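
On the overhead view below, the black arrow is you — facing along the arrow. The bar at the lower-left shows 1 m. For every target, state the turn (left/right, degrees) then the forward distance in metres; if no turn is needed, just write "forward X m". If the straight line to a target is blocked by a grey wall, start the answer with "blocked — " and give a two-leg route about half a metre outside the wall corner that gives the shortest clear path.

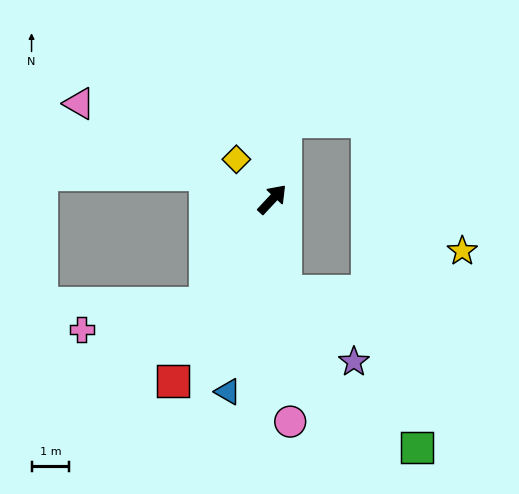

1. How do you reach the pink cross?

blocked — turn right 170°, forward 3.3 m, then turn right 45°, forward 3.3 m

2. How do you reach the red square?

turn right 165°, forward 5.5 m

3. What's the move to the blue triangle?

turn right 150°, forward 5.3 m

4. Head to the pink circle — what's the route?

turn right 132°, forward 5.9 m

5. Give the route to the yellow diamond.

turn left 85°, forward 1.4 m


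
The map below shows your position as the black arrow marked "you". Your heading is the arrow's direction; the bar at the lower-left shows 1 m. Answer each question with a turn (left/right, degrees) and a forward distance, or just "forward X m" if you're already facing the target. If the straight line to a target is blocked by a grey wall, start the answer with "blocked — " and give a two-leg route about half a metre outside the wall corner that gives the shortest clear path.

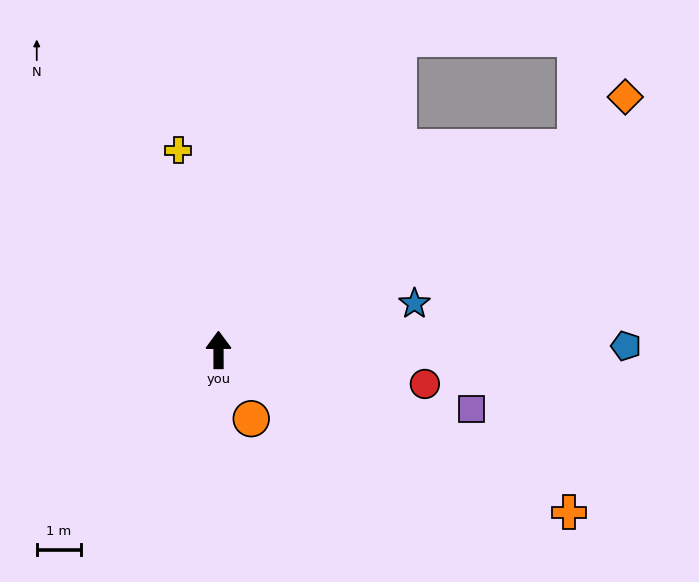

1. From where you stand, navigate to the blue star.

turn right 77°, forward 4.6 m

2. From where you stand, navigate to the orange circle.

turn right 155°, forward 1.7 m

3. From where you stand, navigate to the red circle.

turn right 100°, forward 4.8 m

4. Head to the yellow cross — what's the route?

turn left 11°, forward 4.6 m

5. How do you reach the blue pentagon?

turn right 90°, forward 9.3 m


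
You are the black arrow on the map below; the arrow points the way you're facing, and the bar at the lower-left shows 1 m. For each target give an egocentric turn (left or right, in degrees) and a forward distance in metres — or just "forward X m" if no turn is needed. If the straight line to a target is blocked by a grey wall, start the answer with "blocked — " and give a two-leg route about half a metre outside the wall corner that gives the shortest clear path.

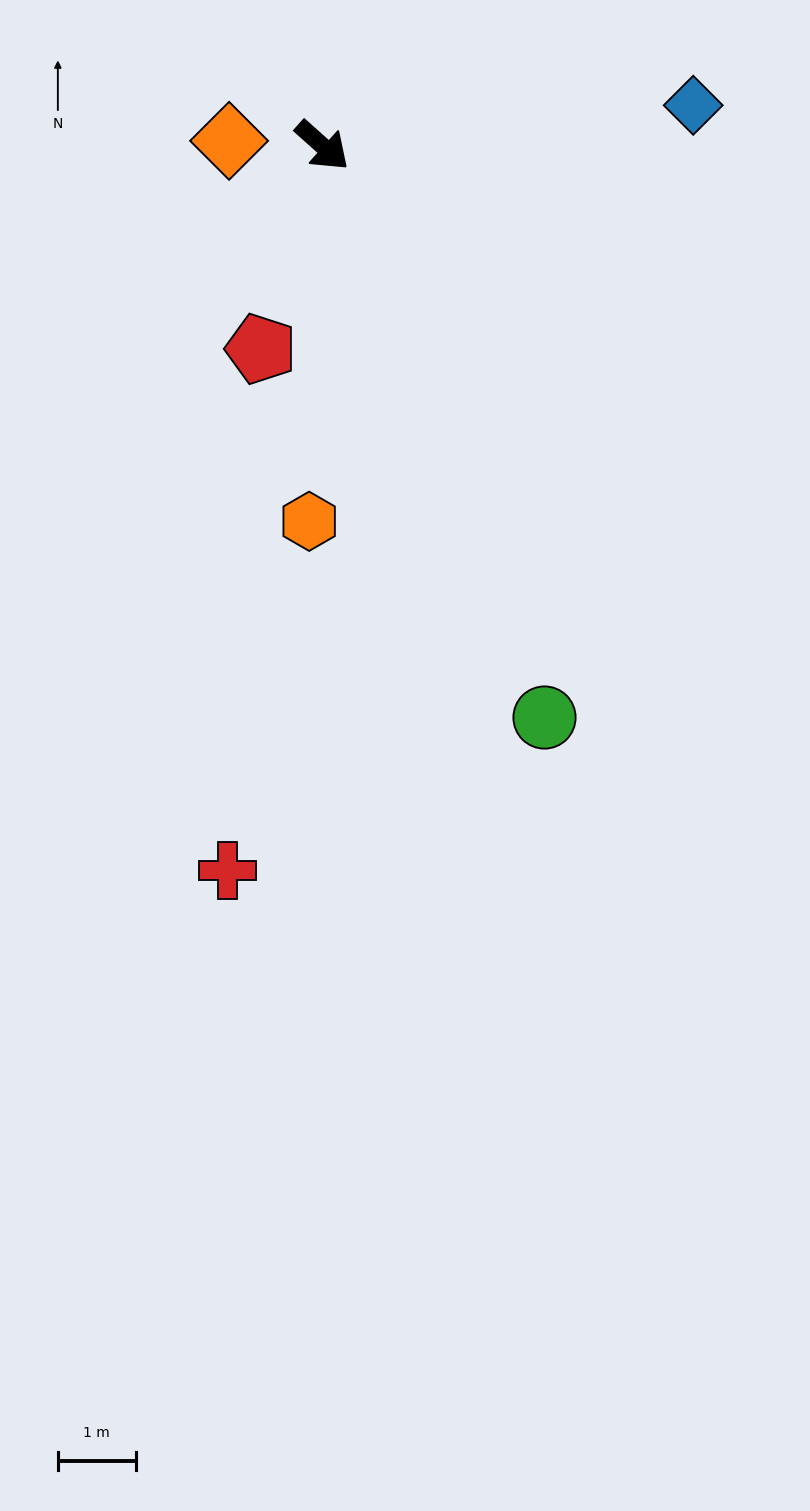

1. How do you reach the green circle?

turn right 27°, forward 7.9 m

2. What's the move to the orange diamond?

turn right 141°, forward 1.2 m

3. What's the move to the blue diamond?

turn left 48°, forward 4.8 m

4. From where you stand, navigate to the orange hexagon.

turn right 50°, forward 4.8 m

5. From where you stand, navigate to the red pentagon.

turn right 65°, forward 2.7 m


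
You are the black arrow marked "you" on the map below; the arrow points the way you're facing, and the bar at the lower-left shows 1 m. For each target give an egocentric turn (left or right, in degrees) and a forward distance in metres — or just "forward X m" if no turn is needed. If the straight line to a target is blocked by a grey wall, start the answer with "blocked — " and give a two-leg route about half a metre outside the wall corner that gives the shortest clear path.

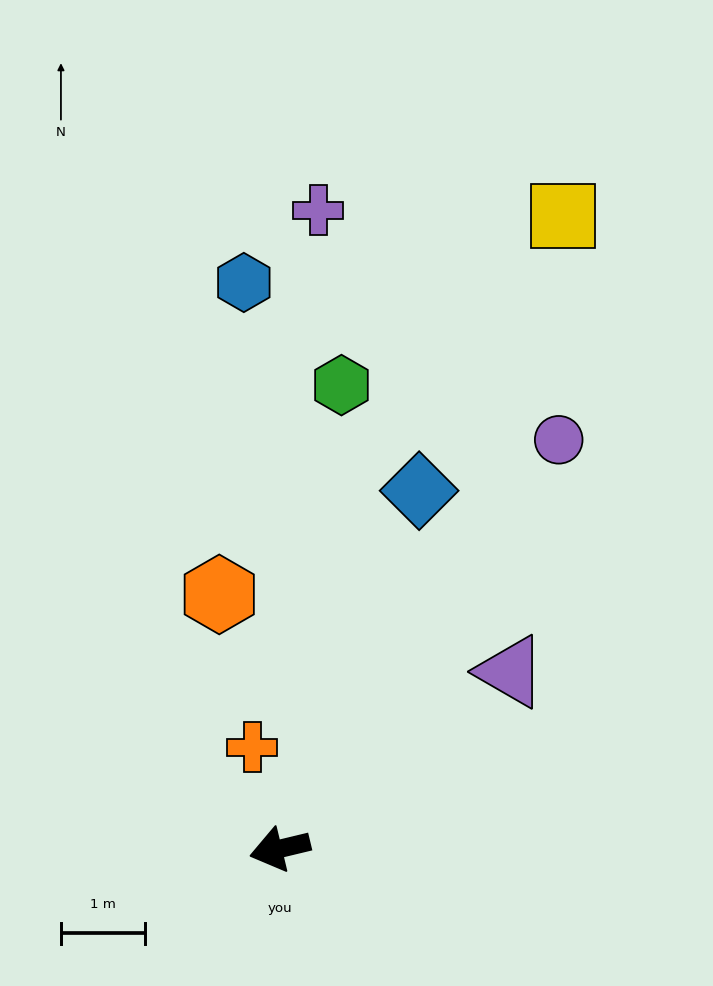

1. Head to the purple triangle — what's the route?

turn right 156°, forward 3.5 m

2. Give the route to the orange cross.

turn right 88°, forward 1.3 m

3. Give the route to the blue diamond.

turn right 125°, forward 4.6 m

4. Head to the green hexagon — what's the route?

turn right 111°, forward 5.6 m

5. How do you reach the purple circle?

turn right 138°, forward 5.9 m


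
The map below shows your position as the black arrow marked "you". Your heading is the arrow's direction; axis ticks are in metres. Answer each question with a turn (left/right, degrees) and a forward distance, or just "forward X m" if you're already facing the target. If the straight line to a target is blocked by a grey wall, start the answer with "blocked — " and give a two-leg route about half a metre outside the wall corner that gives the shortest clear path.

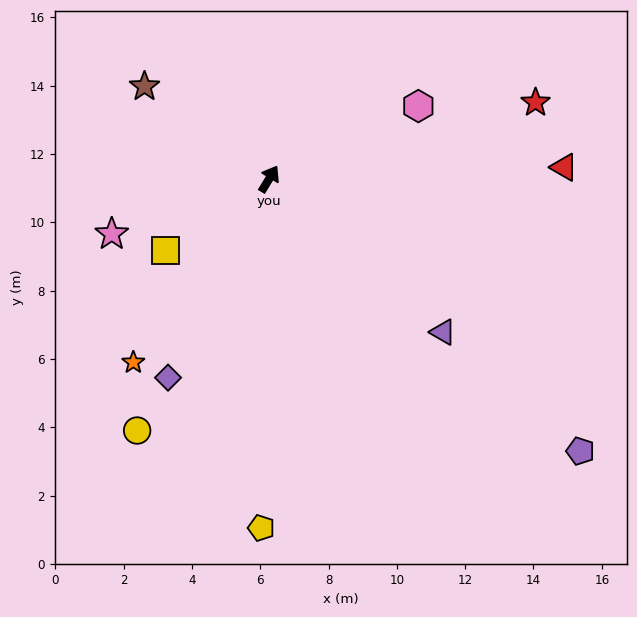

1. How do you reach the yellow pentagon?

turn right 150°, forward 10.2 m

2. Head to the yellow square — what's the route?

turn left 156°, forward 3.7 m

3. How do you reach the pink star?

turn left 140°, forward 4.9 m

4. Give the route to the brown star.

turn left 85°, forward 4.5 m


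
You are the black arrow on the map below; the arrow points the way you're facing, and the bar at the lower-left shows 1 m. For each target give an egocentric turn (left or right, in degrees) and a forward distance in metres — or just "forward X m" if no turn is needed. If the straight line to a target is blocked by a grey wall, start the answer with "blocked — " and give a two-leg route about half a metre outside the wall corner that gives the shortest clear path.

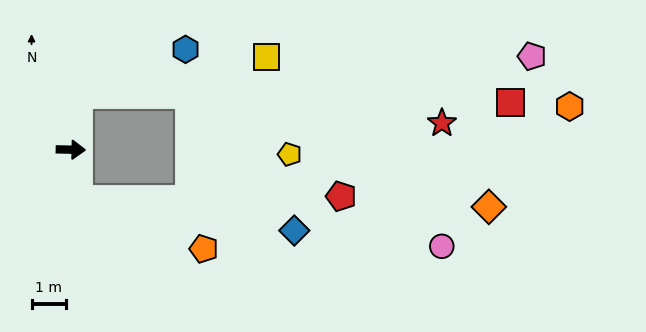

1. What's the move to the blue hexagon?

blocked — turn left 83°, forward 1.6 m, then turn right 59°, forward 3.4 m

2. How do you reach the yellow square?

blocked — turn left 83°, forward 1.6 m, then turn right 70°, forward 5.6 m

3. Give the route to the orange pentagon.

blocked — turn right 79°, forward 1.5 m, then turn left 59°, forward 4.0 m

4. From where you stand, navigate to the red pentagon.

blocked — turn right 79°, forward 1.5 m, then turn left 81°, forward 7.7 m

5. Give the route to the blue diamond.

blocked — turn right 79°, forward 1.5 m, then turn left 72°, forward 6.4 m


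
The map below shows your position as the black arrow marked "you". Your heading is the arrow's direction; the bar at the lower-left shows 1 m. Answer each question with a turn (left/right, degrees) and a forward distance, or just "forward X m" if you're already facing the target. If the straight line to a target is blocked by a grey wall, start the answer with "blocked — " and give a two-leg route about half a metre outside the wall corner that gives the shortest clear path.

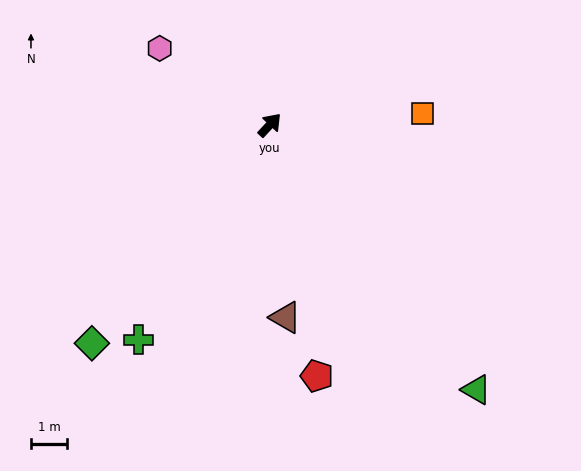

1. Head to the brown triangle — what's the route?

turn right 132°, forward 5.4 m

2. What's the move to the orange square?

turn right 43°, forward 4.3 m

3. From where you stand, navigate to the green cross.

turn right 169°, forward 7.0 m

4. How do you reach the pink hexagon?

turn left 98°, forward 3.7 m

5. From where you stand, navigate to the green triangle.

turn right 99°, forward 9.3 m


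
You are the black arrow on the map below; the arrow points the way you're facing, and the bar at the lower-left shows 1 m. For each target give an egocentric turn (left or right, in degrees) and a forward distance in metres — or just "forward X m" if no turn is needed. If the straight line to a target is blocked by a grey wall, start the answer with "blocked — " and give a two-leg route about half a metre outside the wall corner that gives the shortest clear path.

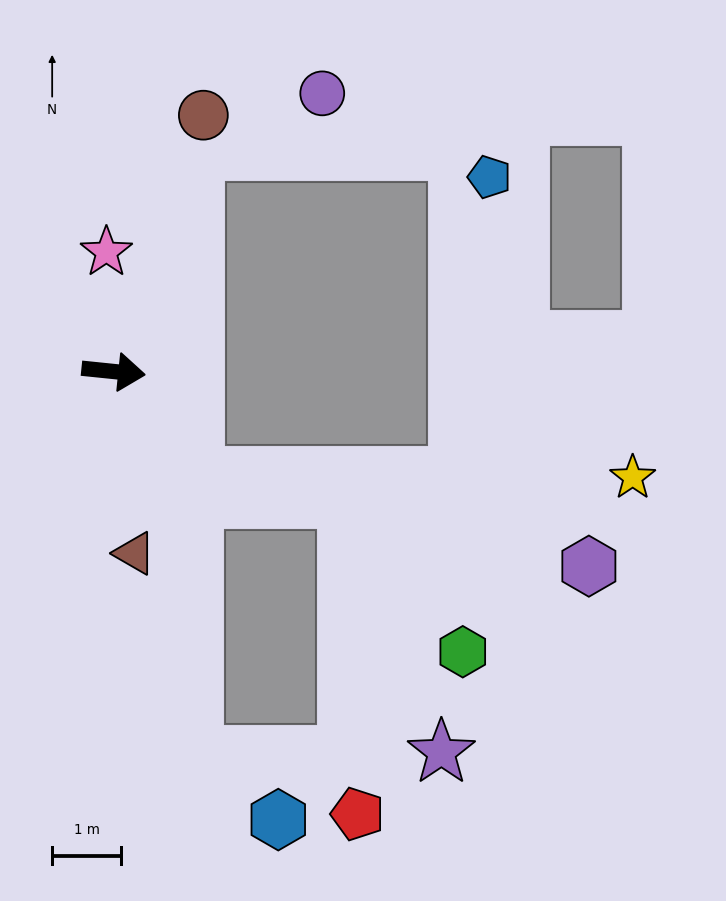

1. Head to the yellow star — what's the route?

blocked — turn right 46°, forward 1.9 m, then turn left 52°, forward 6.4 m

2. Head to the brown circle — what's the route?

turn left 77°, forward 3.9 m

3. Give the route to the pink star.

turn left 99°, forward 1.7 m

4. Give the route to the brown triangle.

turn right 78°, forward 2.7 m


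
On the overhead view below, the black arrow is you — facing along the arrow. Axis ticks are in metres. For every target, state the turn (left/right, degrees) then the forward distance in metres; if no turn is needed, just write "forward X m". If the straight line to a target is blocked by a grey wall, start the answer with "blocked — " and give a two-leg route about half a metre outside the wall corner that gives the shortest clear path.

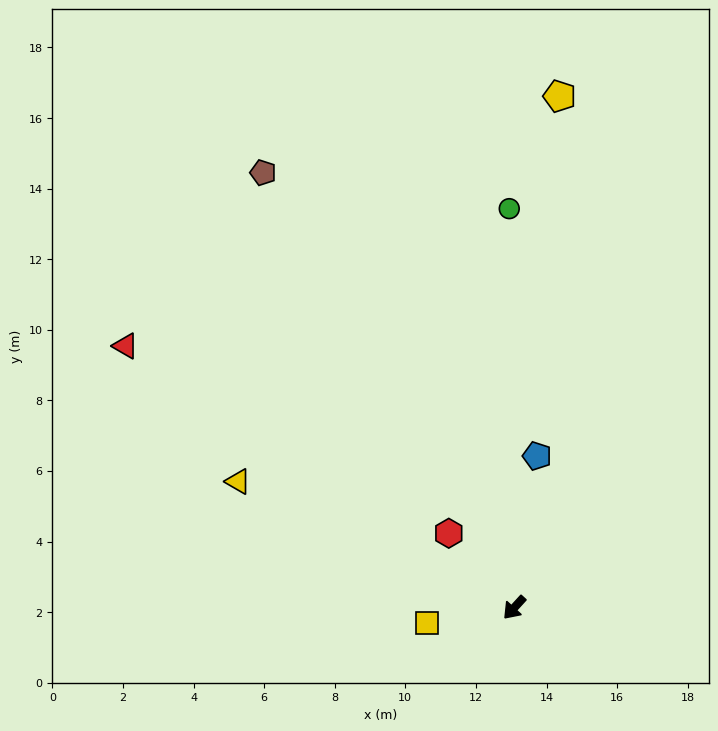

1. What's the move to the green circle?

turn right 137°, forward 11.3 m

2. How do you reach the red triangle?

turn right 82°, forward 13.3 m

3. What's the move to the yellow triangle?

turn right 72°, forward 8.6 m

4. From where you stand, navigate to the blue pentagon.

turn right 146°, forward 4.3 m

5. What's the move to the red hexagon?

turn right 96°, forward 2.8 m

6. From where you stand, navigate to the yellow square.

turn right 38°, forward 2.5 m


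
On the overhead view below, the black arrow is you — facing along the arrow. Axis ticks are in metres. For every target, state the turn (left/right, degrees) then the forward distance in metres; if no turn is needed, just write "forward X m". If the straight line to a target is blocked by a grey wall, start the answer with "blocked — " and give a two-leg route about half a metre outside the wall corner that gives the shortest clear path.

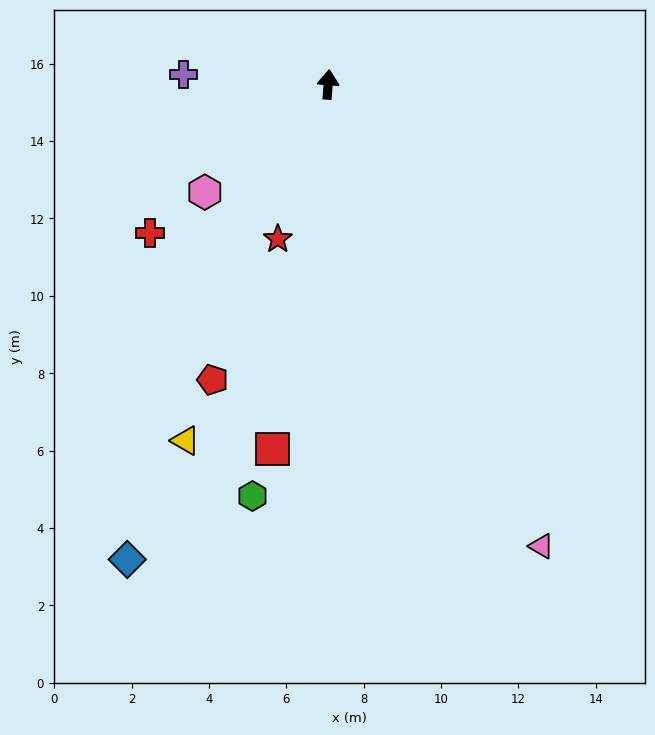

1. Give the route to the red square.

turn left 176°, forward 9.5 m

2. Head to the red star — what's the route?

turn left 166°, forward 4.2 m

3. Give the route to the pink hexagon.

turn left 135°, forward 4.2 m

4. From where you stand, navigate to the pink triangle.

turn right 151°, forward 13.1 m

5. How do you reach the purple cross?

turn left 90°, forward 3.7 m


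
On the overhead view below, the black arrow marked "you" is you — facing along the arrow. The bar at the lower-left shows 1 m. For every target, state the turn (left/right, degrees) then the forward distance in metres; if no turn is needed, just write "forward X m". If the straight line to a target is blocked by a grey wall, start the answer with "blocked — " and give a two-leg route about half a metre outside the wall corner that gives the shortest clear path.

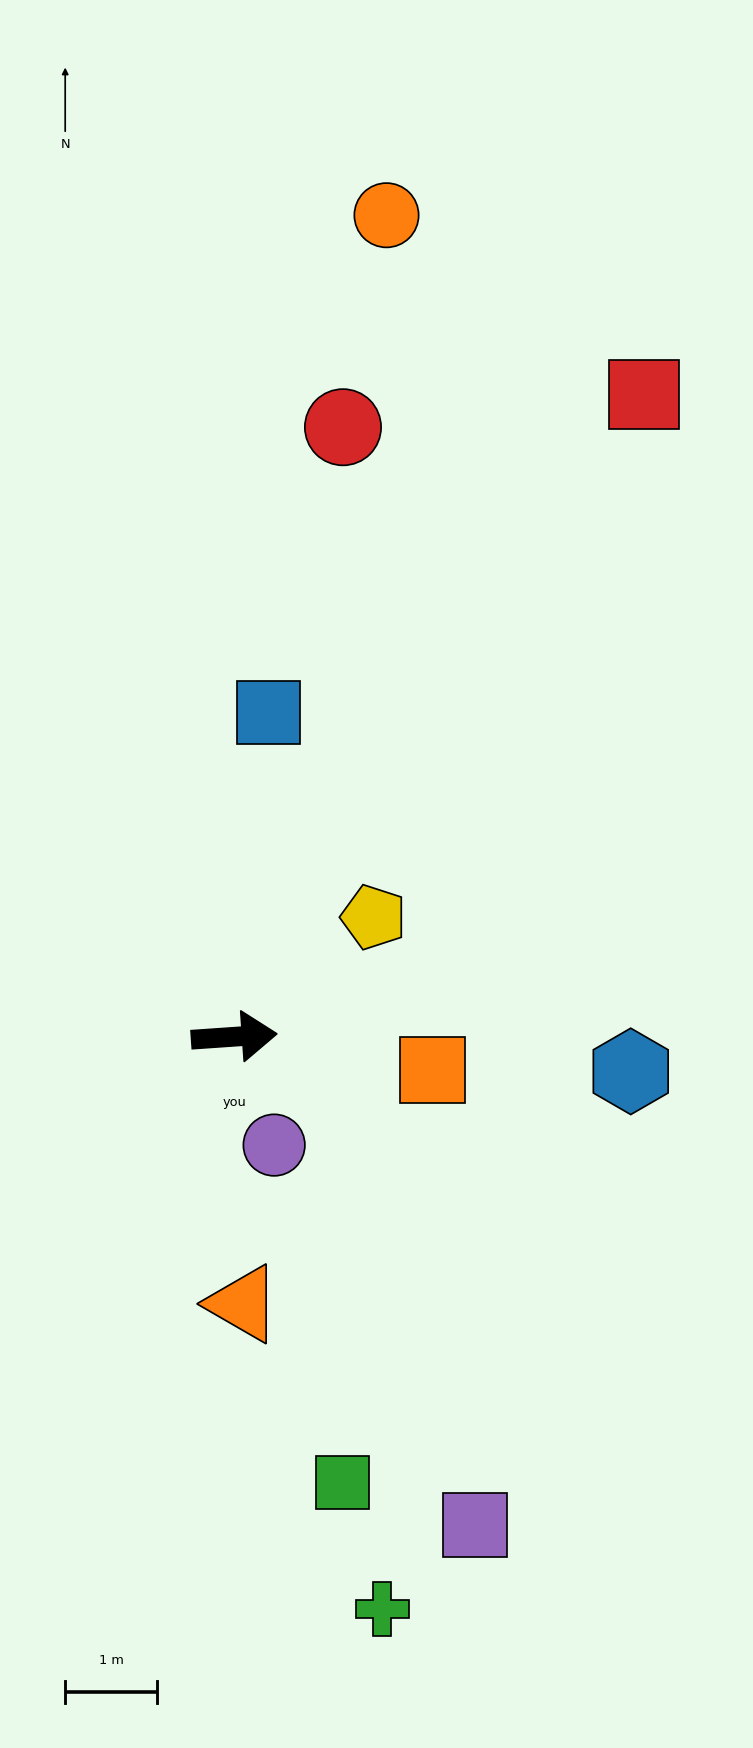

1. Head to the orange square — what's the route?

turn right 14°, forward 2.2 m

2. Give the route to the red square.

turn left 54°, forward 8.3 m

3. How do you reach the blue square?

turn left 80°, forward 3.6 m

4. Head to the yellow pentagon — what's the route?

turn left 37°, forward 2.0 m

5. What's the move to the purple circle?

turn right 74°, forward 1.3 m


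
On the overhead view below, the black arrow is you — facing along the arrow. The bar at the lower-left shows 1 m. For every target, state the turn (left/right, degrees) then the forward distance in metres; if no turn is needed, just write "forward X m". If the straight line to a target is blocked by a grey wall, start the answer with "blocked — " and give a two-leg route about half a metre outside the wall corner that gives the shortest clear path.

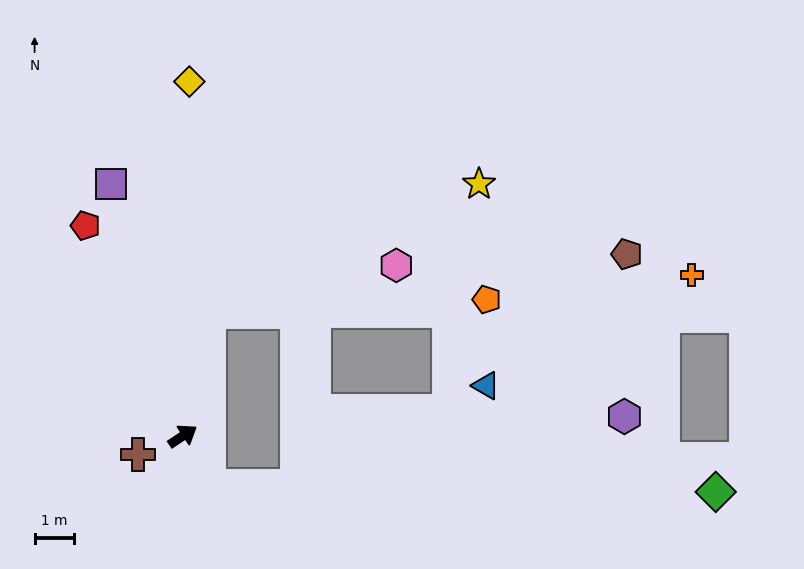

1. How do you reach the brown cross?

turn left 169°, forward 1.2 m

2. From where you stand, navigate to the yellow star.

blocked — turn left 44°, forward 3.2 m, then turn right 52°, forward 7.6 m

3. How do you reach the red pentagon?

turn left 81°, forward 5.9 m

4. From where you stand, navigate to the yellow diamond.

turn left 55°, forward 9.0 m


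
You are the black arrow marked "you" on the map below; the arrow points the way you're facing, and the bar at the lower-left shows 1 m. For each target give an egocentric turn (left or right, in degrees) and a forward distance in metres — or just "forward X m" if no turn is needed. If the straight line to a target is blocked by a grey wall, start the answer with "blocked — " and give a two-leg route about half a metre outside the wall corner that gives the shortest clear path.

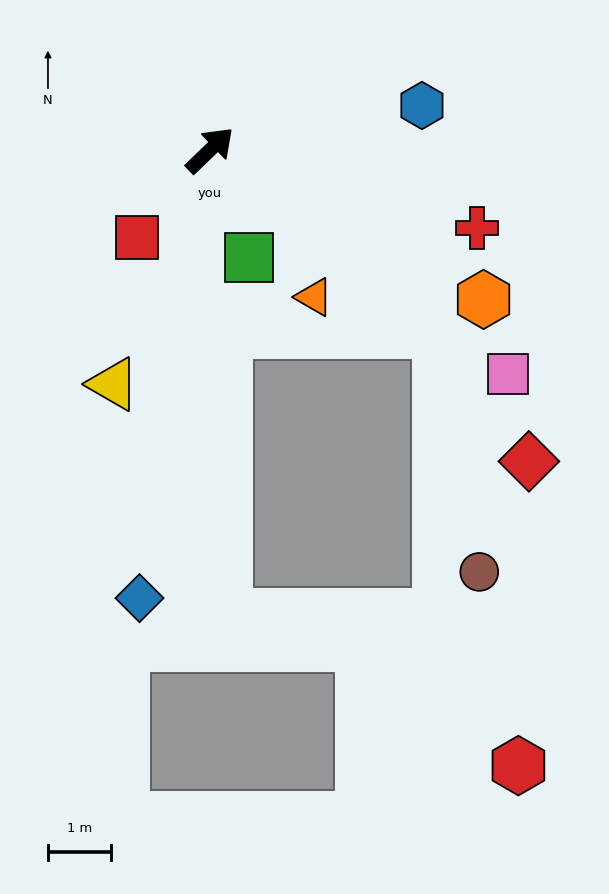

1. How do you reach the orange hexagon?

turn right 73°, forward 5.0 m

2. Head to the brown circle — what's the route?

blocked — turn right 82°, forward 4.7 m, then turn right 42°, forward 3.9 m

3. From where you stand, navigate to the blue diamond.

turn right 143°, forward 7.2 m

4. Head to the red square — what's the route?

turn right 174°, forward 1.8 m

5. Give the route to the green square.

turn right 114°, forward 1.8 m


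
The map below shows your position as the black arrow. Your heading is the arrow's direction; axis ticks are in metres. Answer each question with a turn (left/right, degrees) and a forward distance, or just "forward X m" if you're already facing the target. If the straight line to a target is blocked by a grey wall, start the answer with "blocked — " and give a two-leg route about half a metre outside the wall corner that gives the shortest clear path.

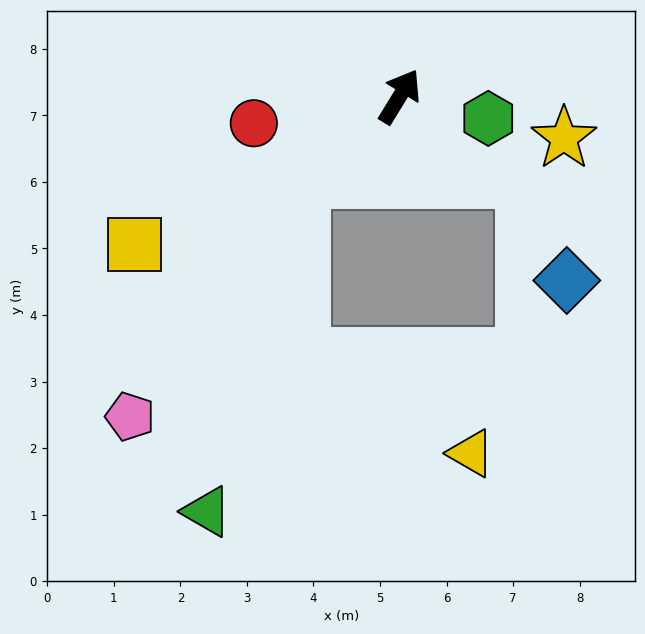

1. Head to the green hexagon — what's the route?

turn right 73°, forward 1.4 m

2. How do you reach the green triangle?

blocked — turn left 162°, forward 1.9 m, then turn left 33°, forward 5.2 m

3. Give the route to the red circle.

turn left 132°, forward 2.2 m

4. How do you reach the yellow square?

turn left 151°, forward 4.6 m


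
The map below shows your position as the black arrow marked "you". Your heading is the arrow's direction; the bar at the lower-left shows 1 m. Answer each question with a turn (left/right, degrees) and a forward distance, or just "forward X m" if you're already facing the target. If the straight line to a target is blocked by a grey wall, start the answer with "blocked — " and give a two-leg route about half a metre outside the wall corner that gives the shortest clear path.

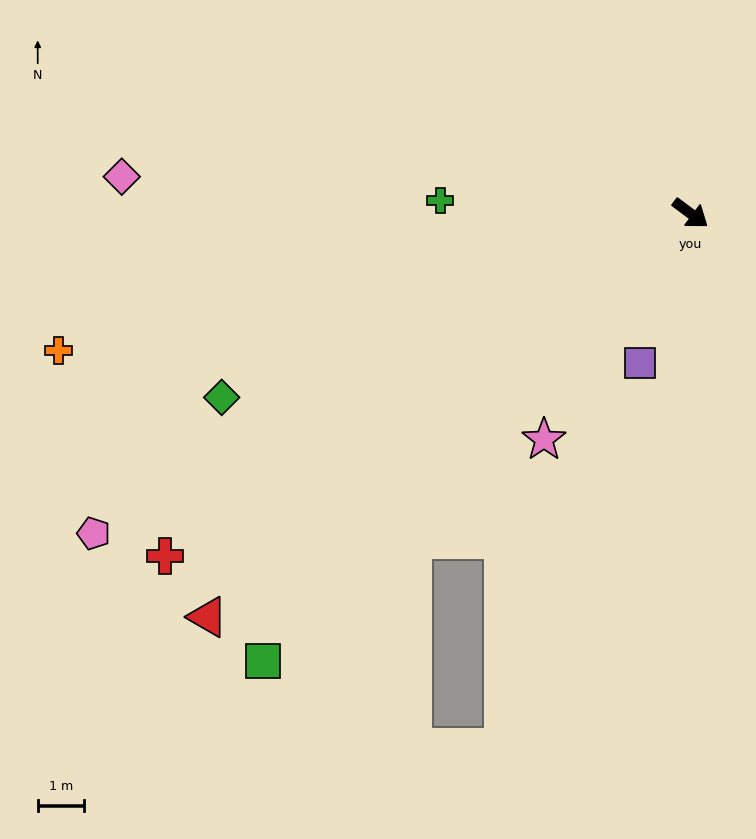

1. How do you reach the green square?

turn right 97°, forward 13.4 m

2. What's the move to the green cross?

turn right 146°, forward 5.4 m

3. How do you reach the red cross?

turn right 110°, forward 13.6 m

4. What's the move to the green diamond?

turn right 122°, forward 10.9 m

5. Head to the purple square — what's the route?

turn right 72°, forward 3.4 m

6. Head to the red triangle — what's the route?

turn right 103°, forward 13.7 m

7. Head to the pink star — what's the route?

turn right 86°, forward 5.9 m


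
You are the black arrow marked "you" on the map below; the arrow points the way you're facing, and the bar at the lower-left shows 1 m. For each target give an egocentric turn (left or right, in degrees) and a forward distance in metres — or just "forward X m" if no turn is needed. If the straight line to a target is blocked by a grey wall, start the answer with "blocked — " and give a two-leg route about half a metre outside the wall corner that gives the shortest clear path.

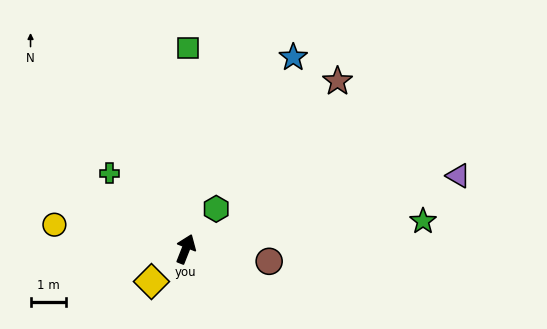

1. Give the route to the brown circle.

turn right 77°, forward 2.4 m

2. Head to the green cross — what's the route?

turn left 67°, forward 3.1 m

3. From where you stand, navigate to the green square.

turn left 21°, forward 5.7 m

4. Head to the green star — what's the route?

turn right 62°, forward 6.8 m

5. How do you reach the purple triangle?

turn right 53°, forward 8.0 m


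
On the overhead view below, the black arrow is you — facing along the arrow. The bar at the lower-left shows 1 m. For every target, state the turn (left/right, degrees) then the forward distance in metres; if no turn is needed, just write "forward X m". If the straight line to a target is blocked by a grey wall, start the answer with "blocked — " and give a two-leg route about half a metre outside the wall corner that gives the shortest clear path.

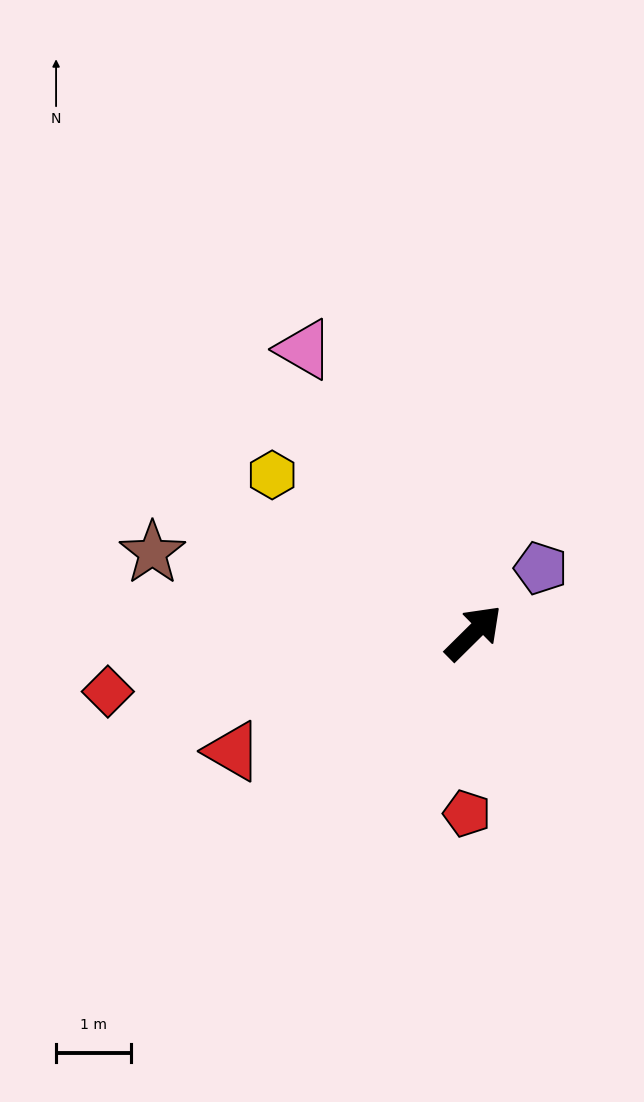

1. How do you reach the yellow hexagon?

turn left 97°, forward 3.4 m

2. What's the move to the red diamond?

turn left 144°, forward 4.9 m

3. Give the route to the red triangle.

turn left 161°, forward 3.6 m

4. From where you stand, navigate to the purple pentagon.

forward 1.2 m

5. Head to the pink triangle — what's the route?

turn left 76°, forward 4.4 m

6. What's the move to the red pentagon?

turn right 137°, forward 2.4 m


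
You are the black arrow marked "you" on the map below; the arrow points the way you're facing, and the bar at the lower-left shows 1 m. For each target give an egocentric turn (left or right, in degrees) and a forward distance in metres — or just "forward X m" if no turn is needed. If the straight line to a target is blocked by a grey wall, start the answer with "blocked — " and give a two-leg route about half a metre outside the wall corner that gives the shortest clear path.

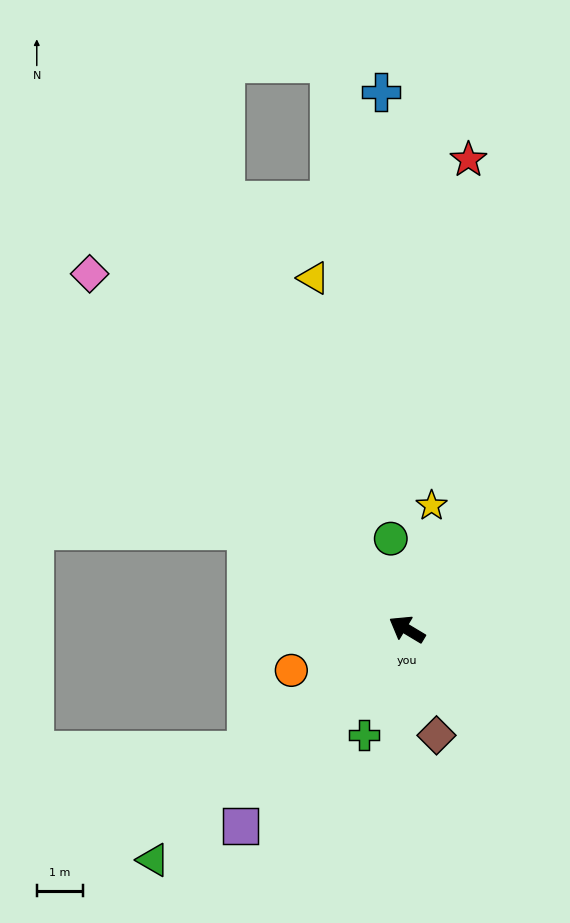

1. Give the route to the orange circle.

turn left 51°, forward 2.6 m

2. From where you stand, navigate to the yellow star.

turn right 70°, forward 2.7 m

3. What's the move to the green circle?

turn right 49°, forward 2.0 m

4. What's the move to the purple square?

turn left 81°, forward 5.6 m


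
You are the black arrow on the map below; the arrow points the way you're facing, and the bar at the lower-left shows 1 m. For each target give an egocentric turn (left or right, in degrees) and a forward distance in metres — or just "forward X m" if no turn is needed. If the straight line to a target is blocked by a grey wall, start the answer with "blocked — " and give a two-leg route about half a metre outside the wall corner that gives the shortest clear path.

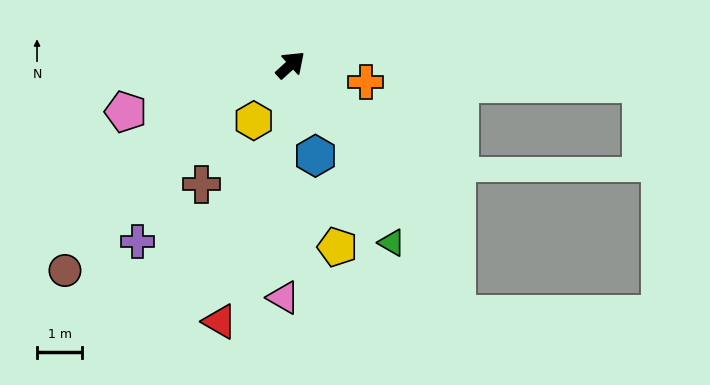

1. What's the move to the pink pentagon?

turn left 154°, forward 3.8 m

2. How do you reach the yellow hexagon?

turn right 166°, forward 1.5 m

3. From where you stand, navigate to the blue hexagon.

turn right 117°, forward 2.1 m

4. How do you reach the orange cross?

turn right 55°, forward 1.7 m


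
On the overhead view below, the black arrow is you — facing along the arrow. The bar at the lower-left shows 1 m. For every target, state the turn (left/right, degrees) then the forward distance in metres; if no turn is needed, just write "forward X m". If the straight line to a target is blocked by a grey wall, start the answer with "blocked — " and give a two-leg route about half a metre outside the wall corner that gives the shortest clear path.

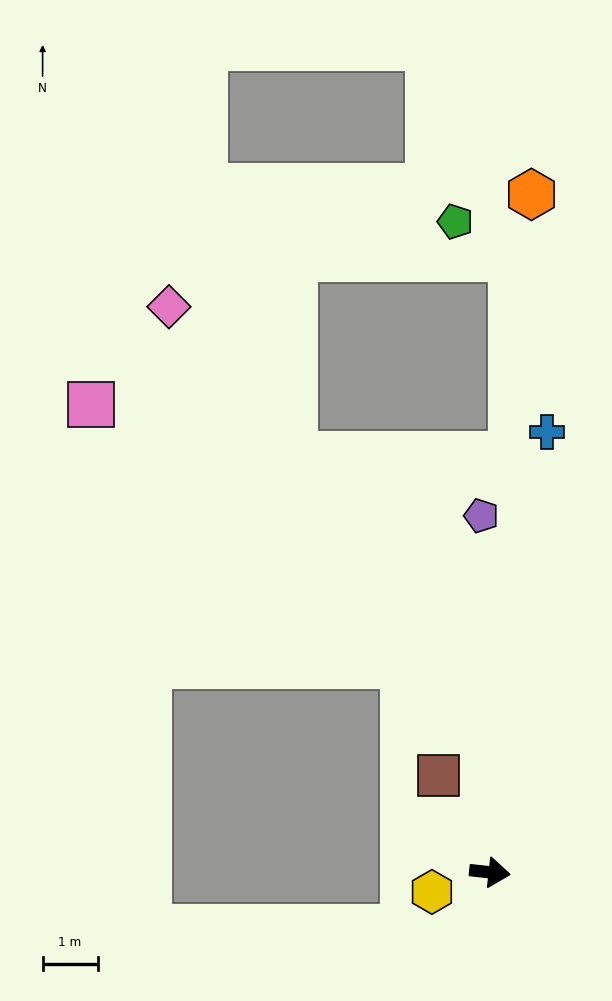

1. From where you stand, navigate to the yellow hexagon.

turn right 155°, forward 1.1 m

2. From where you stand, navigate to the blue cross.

turn left 89°, forward 8.1 m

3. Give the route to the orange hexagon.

turn left 93°, forward 12.4 m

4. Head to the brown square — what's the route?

turn left 124°, forward 2.0 m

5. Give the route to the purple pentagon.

turn left 98°, forward 6.5 m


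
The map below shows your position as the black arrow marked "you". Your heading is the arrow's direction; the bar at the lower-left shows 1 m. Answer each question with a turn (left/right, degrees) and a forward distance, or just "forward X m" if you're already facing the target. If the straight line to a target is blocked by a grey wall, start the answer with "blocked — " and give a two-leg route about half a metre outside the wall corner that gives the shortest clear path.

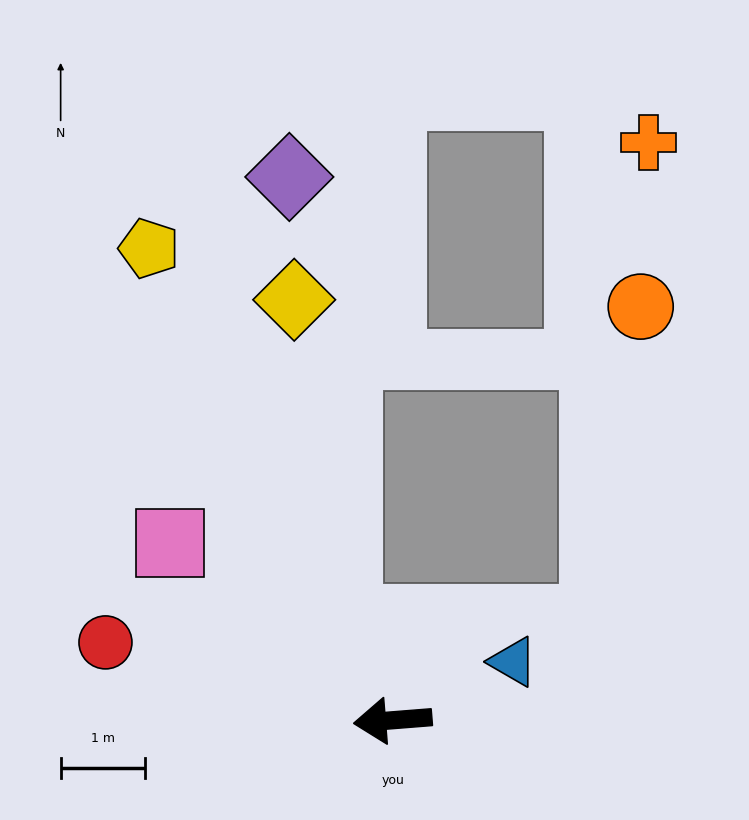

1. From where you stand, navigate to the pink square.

turn right 43°, forward 3.4 m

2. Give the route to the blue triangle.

turn right 159°, forward 1.6 m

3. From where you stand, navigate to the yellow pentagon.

turn right 67°, forward 6.3 m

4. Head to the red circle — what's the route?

turn right 20°, forward 3.5 m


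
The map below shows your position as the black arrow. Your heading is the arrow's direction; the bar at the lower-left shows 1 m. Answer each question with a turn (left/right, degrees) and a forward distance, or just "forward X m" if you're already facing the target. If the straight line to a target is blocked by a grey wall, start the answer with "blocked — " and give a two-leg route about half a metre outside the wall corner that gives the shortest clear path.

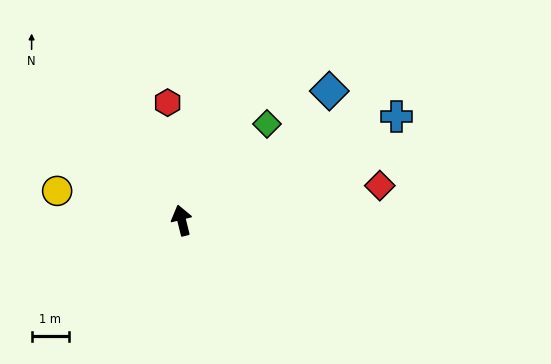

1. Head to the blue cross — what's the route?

turn right 78°, forward 6.4 m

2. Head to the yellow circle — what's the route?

turn left 63°, forward 3.4 m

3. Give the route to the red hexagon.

turn right 7°, forward 3.2 m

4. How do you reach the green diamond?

turn right 55°, forward 3.4 m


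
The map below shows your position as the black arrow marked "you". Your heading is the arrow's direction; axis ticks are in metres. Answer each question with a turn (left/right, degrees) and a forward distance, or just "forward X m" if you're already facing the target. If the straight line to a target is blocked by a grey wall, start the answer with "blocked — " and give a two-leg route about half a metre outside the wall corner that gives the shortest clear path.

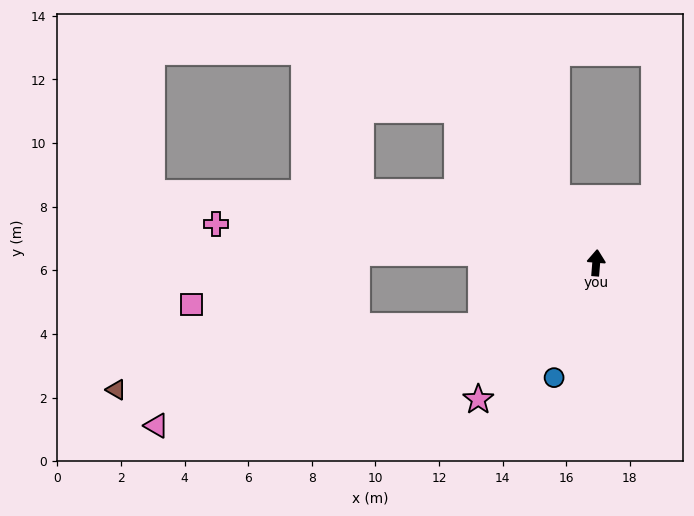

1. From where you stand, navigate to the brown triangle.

blocked — turn left 124°, forward 4.1 m, then turn right 20°, forward 11.7 m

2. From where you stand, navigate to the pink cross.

turn left 89°, forward 12.0 m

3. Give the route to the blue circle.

turn left 164°, forward 3.8 m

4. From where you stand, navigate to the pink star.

turn left 144°, forward 5.7 m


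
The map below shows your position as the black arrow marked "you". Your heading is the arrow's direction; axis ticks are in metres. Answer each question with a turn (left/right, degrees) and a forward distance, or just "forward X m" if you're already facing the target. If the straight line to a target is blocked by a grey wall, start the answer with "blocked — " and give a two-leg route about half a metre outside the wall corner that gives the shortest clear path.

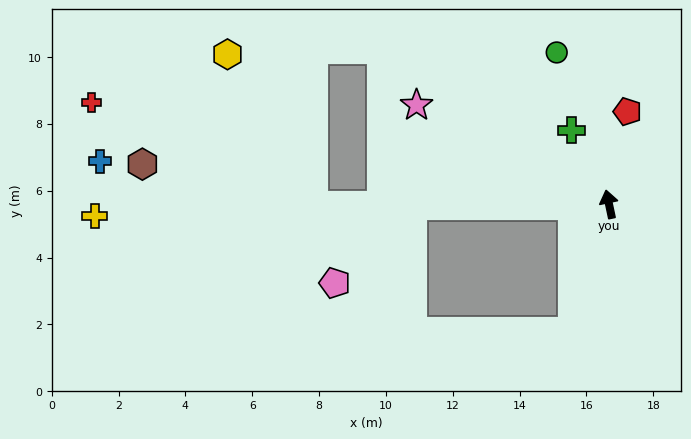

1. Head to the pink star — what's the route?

turn left 51°, forward 6.5 m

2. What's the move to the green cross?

turn left 15°, forward 2.5 m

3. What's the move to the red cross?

blocked — turn left 78°, forward 8.8 m, then turn right 25°, forward 7.3 m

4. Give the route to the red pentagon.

turn right 23°, forward 2.8 m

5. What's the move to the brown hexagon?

blocked — turn left 78°, forward 8.8 m, then turn right 13°, forward 5.3 m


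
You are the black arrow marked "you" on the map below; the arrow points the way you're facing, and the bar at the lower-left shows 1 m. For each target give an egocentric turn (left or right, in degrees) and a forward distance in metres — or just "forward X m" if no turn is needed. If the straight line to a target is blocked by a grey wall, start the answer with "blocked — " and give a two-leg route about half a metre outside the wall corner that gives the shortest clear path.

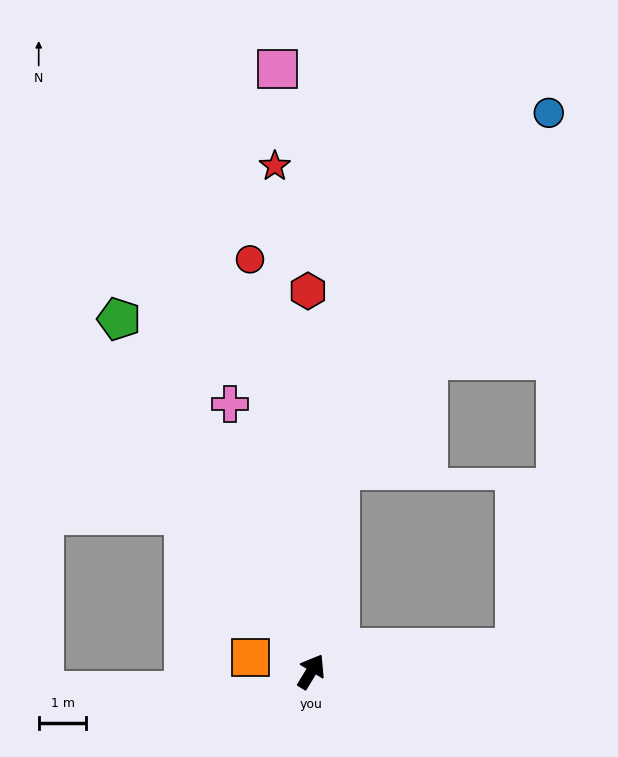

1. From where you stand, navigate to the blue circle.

blocked — turn left 23°, forward 4.3 m, then turn right 22°, forward 8.7 m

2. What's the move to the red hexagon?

turn left 32°, forward 8.0 m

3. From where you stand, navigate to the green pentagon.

turn left 60°, forward 8.4 m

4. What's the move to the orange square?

turn left 108°, forward 1.3 m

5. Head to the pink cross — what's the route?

turn left 48°, forward 5.9 m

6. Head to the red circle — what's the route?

turn left 40°, forward 8.7 m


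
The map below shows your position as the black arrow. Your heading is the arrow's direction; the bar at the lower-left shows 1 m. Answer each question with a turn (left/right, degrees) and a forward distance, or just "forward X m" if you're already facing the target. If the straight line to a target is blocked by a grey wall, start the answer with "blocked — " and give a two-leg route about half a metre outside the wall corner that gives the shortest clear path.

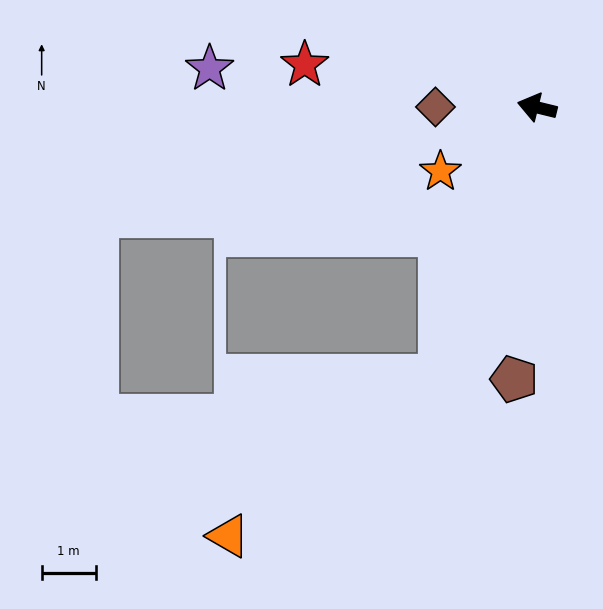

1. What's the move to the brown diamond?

turn left 13°, forward 1.9 m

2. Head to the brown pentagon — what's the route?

turn left 99°, forward 5.1 m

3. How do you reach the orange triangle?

blocked — turn left 84°, forward 5.3 m, then turn right 34°, forward 4.9 m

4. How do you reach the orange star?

turn left 47°, forward 2.1 m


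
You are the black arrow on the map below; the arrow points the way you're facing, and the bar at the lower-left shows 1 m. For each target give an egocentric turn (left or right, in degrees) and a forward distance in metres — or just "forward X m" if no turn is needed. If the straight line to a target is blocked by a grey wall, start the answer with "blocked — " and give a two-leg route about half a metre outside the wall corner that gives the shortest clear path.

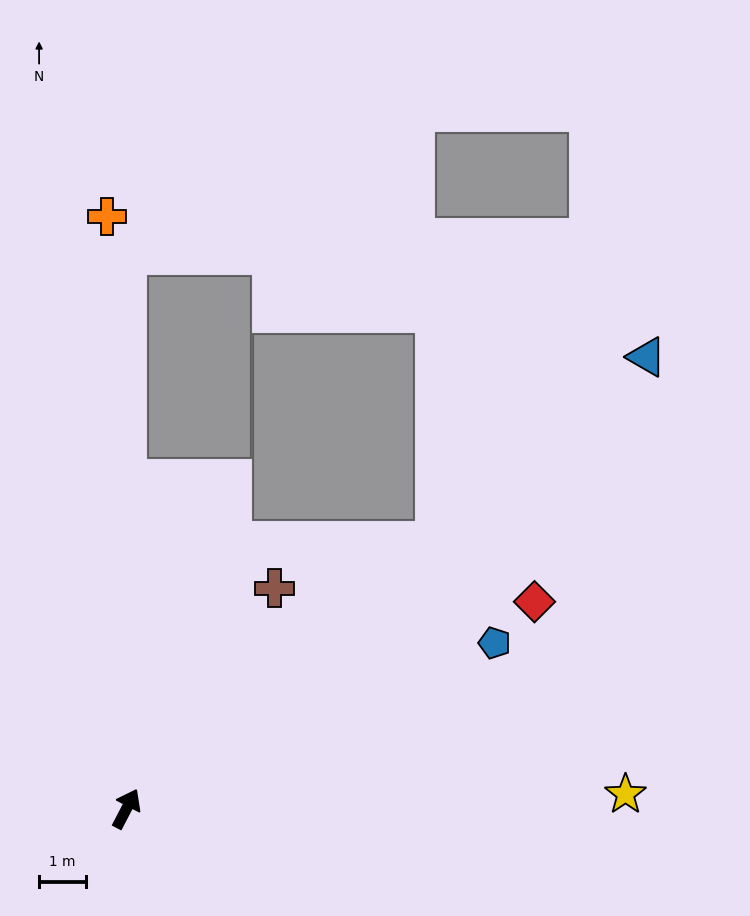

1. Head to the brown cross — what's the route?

turn right 6°, forward 5.6 m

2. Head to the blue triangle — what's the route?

turn right 22°, forward 14.6 m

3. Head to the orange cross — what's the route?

turn left 29°, forward 12.6 m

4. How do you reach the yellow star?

turn right 61°, forward 10.6 m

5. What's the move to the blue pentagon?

turn right 38°, forward 8.6 m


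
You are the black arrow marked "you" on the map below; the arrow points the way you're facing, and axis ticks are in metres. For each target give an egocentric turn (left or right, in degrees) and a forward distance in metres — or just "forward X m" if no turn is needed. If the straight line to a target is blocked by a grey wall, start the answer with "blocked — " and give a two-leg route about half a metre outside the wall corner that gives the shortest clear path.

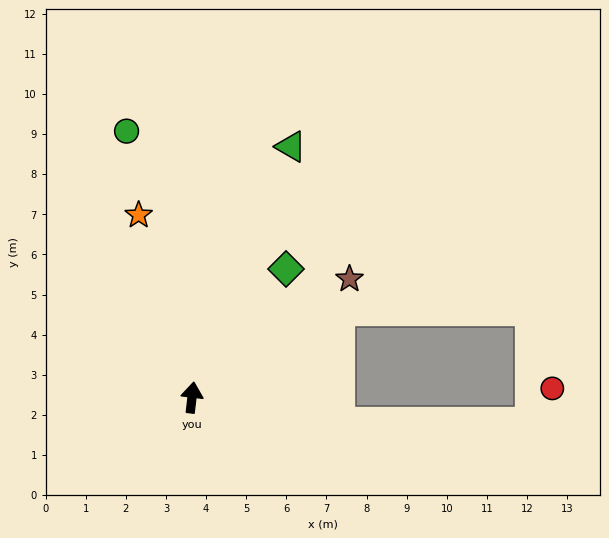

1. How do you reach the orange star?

turn left 23°, forward 4.7 m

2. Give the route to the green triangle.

turn right 15°, forward 6.7 m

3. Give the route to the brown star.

turn right 46°, forward 4.9 m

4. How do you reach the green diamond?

turn right 29°, forward 4.0 m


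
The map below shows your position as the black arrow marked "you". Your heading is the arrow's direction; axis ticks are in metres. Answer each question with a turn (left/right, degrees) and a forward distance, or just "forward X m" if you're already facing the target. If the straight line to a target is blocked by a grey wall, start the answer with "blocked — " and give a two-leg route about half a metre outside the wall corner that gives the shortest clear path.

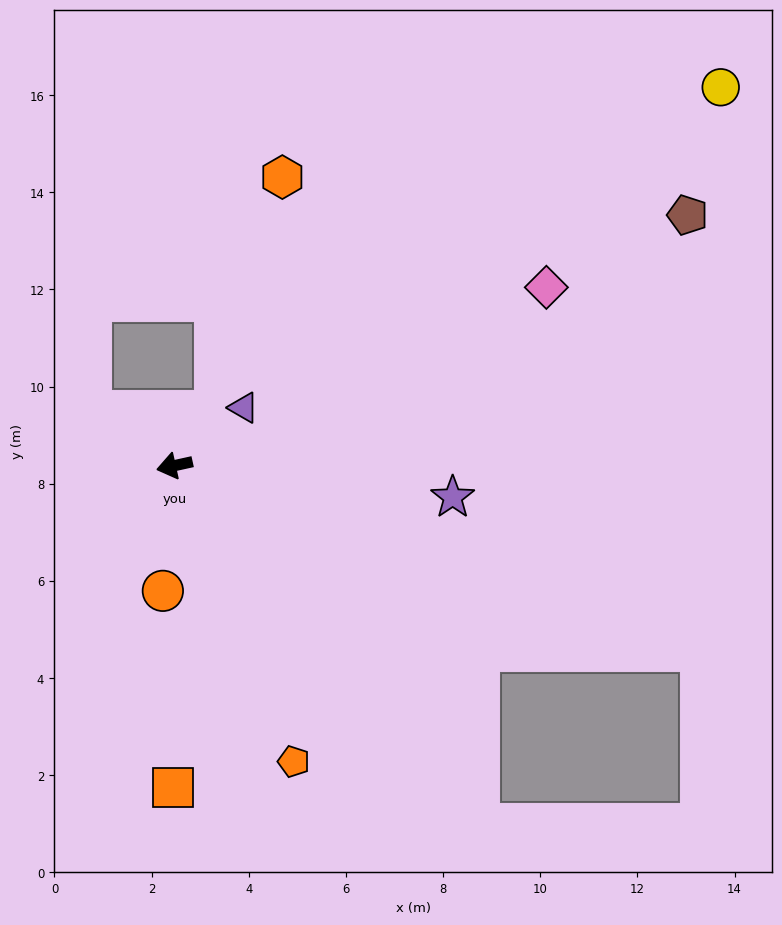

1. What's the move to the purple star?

turn left 161°, forward 5.8 m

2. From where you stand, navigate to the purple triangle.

turn right 152°, forward 1.9 m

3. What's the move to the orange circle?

turn left 72°, forward 2.6 m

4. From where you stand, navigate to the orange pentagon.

turn left 99°, forward 6.6 m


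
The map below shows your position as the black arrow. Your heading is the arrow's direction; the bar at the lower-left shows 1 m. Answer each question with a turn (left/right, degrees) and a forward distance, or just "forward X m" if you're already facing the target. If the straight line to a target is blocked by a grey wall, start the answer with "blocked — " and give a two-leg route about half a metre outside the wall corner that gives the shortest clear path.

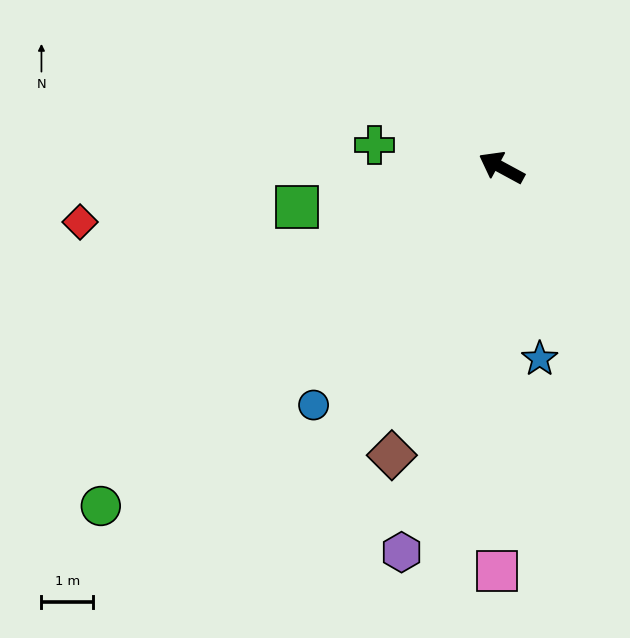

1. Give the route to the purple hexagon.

turn left 104°, forward 7.7 m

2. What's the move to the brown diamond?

turn left 98°, forward 6.0 m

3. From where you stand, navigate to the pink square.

turn left 118°, forward 7.8 m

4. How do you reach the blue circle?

turn left 80°, forward 5.9 m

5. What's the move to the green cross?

turn left 18°, forward 2.5 m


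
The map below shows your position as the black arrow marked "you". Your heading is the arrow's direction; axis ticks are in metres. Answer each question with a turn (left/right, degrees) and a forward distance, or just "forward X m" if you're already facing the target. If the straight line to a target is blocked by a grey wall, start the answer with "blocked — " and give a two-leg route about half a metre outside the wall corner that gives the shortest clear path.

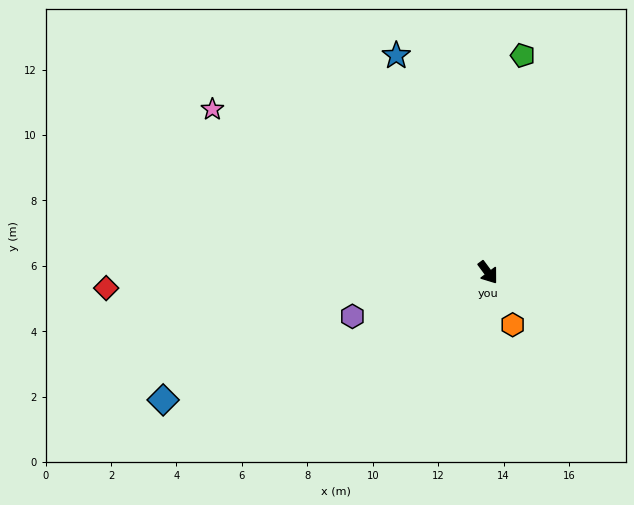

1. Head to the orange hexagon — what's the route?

turn right 11°, forward 1.8 m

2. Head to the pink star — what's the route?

turn right 157°, forward 9.8 m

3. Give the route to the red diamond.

turn right 124°, forward 11.7 m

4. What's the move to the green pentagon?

turn left 134°, forward 6.7 m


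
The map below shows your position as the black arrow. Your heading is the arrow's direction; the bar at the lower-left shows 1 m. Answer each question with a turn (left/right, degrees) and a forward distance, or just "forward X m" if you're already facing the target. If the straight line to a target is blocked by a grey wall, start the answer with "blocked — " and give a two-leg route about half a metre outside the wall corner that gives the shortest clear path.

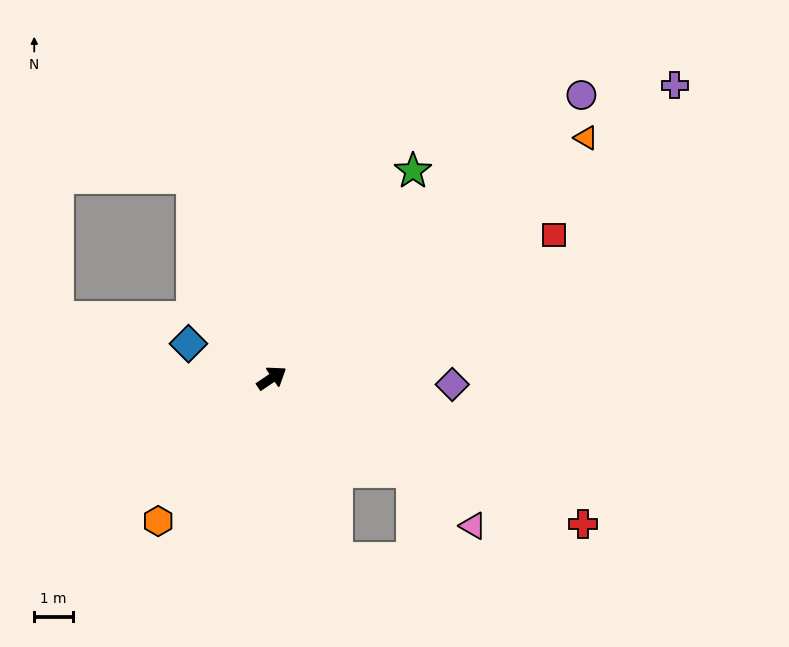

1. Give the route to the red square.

turn right 7°, forward 8.1 m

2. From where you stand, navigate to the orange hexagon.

turn right 162°, forward 4.7 m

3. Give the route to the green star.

turn left 22°, forward 6.4 m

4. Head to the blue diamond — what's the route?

turn left 124°, forward 2.3 m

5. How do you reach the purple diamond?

turn right 36°, forward 4.6 m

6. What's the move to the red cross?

turn right 59°, forward 8.8 m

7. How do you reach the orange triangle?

turn left 3°, forward 10.2 m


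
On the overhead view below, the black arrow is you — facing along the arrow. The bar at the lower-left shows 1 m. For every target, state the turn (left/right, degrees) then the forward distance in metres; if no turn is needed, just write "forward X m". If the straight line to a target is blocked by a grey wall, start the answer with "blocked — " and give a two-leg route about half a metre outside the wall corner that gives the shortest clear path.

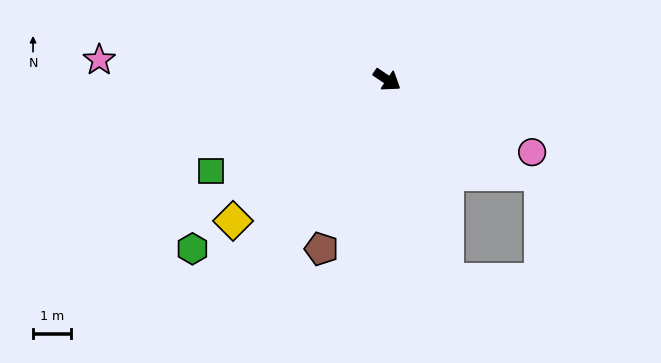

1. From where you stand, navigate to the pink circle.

turn left 8°, forward 4.2 m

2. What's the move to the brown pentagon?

turn right 77°, forward 4.7 m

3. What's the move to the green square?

turn right 119°, forward 5.2 m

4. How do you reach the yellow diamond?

turn right 103°, forward 5.5 m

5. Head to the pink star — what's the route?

turn right 150°, forward 7.6 m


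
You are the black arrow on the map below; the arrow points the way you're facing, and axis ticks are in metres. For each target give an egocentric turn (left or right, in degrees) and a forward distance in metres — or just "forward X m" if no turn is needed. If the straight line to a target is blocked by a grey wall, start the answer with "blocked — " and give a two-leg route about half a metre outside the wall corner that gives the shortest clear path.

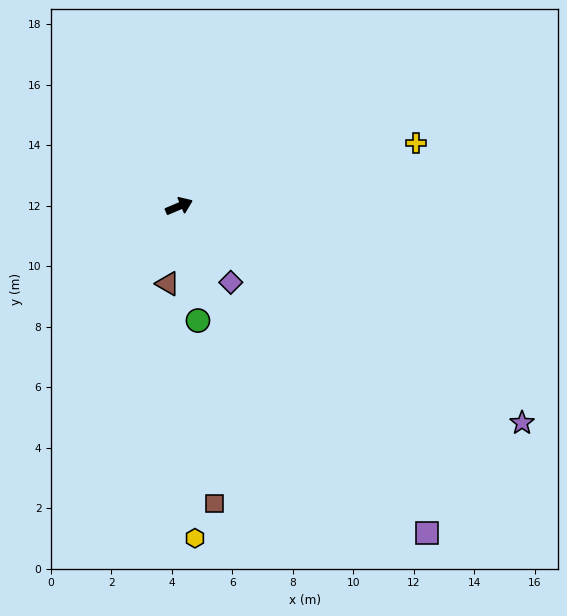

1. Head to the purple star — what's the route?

turn right 55°, forward 13.4 m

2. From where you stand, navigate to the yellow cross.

turn right 8°, forward 8.1 m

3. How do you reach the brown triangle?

turn right 121°, forward 2.6 m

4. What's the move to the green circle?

turn right 104°, forward 3.8 m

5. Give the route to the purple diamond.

turn right 79°, forward 3.0 m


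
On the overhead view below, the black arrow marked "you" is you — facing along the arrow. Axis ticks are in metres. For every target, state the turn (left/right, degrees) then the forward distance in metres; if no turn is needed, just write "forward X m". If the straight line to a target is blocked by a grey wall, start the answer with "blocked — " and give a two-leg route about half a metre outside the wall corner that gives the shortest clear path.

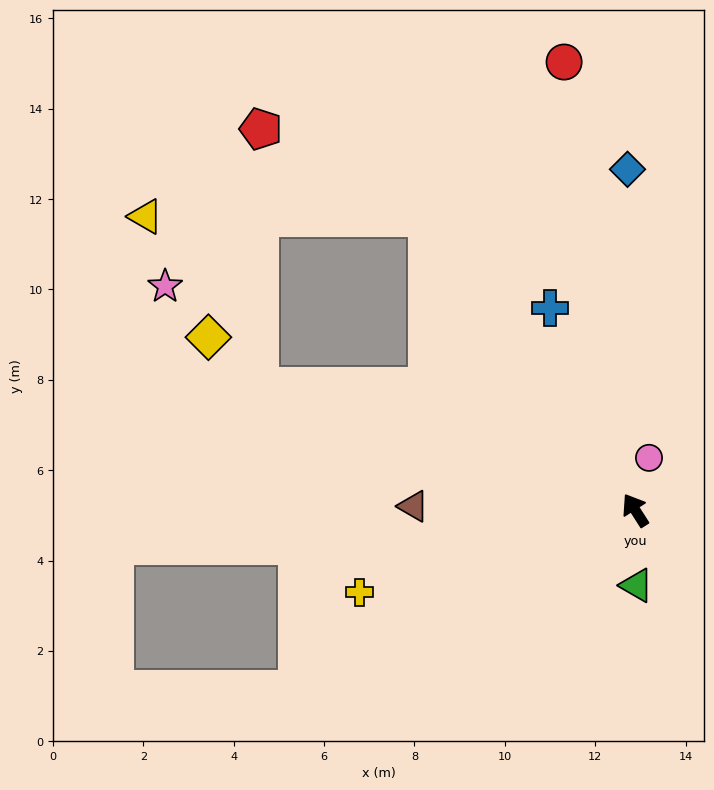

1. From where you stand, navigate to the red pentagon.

blocked — turn left 3°, forward 7.9 m, then turn left 26°, forward 4.2 m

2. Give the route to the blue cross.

turn right 10°, forward 4.9 m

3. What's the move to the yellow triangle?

blocked — turn left 3°, forward 7.9 m, then turn left 54°, forward 6.2 m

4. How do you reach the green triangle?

turn left 148°, forward 1.7 m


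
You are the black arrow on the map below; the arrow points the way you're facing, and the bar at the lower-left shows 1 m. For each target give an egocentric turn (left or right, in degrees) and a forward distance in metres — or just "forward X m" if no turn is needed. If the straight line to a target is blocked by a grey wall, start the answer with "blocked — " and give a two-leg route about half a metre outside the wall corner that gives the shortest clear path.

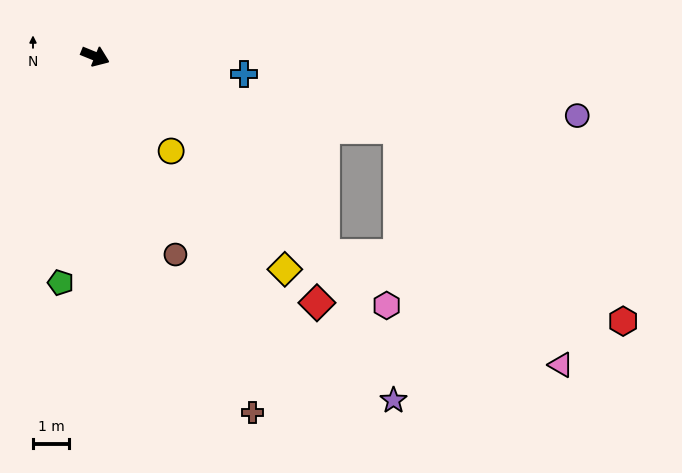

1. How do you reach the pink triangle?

blocked — turn right 19°, forward 8.3 m, then turn left 16°, forward 7.1 m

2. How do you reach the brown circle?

turn right 46°, forward 5.9 m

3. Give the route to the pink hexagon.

turn right 18°, forward 10.5 m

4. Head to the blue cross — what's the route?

turn left 15°, forward 4.1 m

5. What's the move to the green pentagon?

turn right 77°, forward 6.3 m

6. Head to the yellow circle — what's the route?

turn right 29°, forward 3.3 m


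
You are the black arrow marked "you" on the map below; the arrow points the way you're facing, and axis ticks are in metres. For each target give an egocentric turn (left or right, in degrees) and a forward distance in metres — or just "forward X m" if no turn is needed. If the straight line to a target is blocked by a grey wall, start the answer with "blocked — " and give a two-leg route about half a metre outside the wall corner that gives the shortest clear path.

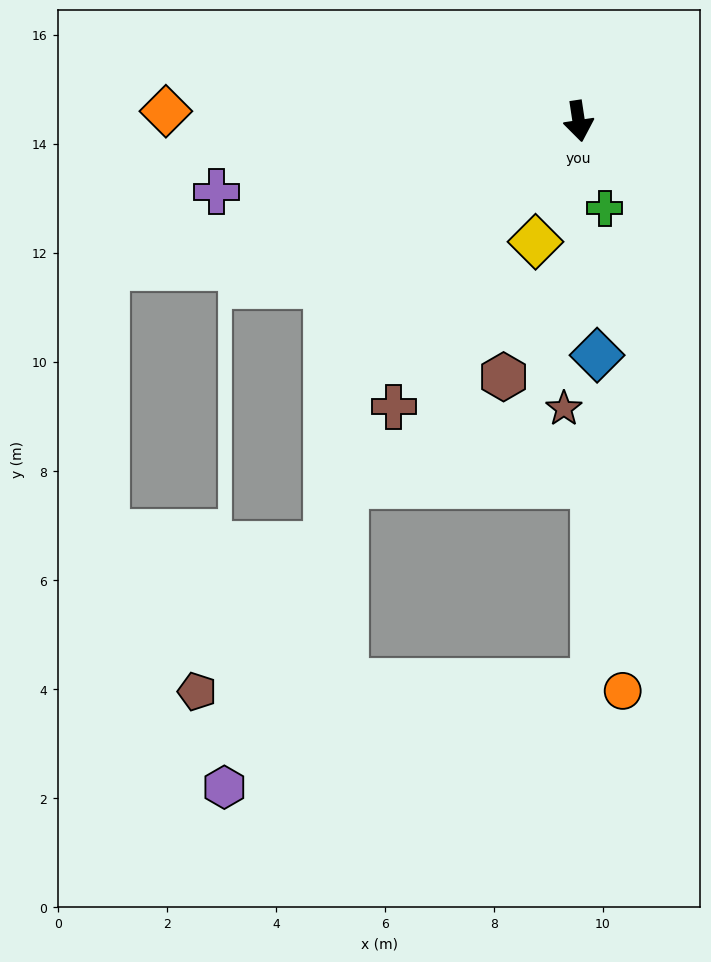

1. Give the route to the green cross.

turn left 8°, forward 1.7 m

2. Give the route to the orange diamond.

turn right 100°, forward 7.6 m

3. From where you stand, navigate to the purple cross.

turn right 88°, forward 6.8 m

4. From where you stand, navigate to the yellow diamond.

turn right 28°, forward 2.4 m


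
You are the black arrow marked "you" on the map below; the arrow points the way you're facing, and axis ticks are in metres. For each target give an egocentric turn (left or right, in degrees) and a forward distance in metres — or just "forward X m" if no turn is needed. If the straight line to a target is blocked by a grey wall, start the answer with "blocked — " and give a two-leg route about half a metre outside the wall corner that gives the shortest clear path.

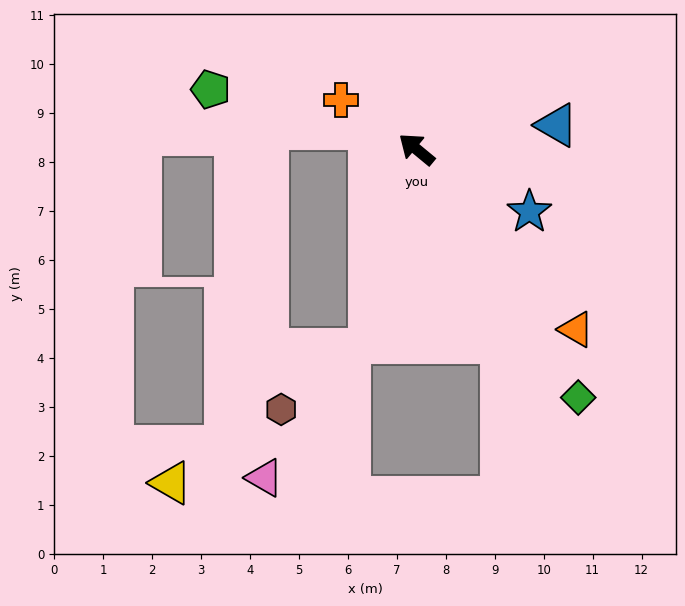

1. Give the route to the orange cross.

turn left 6°, forward 1.8 m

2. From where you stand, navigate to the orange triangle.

turn left 171°, forward 4.9 m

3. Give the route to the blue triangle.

turn right 131°, forward 2.9 m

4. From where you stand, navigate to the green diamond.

turn left 163°, forward 6.1 m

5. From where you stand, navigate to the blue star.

turn right 169°, forward 2.6 m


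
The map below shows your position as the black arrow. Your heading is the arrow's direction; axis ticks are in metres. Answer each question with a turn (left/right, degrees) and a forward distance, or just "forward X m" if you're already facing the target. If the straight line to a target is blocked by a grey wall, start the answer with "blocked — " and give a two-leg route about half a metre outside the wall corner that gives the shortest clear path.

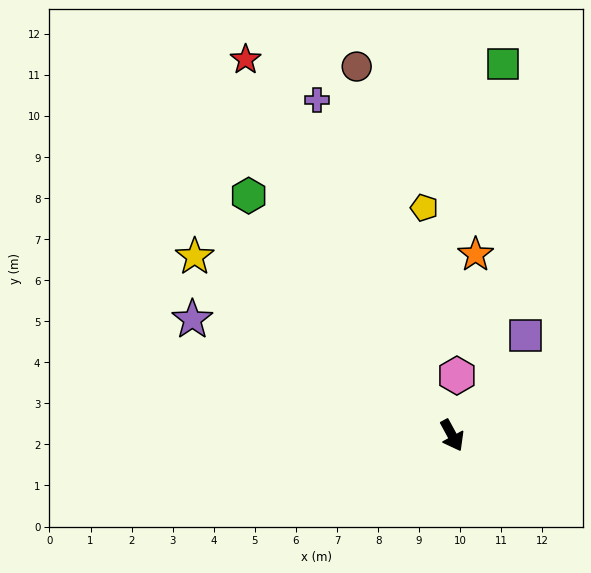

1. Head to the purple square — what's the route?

turn left 115°, forward 3.0 m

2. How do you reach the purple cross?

turn left 173°, forward 8.8 m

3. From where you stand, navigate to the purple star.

turn right 143°, forward 6.9 m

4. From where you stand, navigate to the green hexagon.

turn right 168°, forward 7.7 m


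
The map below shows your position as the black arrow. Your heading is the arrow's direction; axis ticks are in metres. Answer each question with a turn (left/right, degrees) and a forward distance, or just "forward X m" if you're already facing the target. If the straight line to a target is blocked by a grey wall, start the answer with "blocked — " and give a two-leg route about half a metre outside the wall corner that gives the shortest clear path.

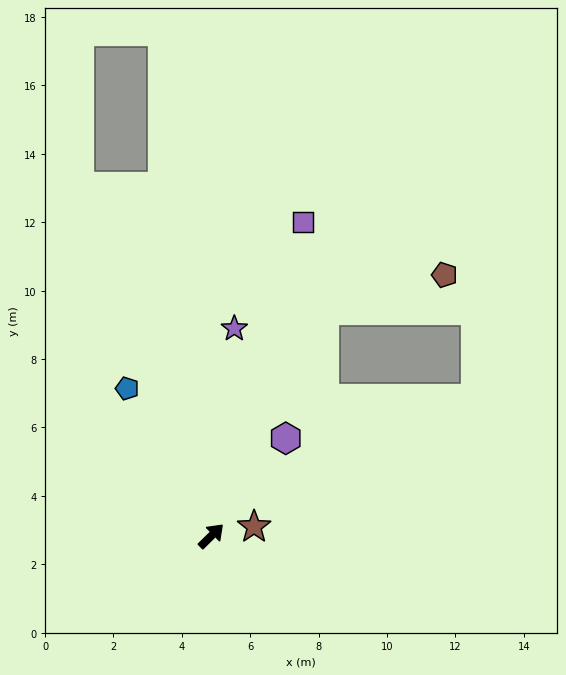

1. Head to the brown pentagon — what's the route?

blocked — turn left 19°, forward 7.4 m, then turn right 47°, forward 3.7 m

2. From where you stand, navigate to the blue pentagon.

turn left 75°, forward 5.0 m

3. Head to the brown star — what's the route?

turn right 32°, forward 1.3 m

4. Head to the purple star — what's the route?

turn left 39°, forward 6.1 m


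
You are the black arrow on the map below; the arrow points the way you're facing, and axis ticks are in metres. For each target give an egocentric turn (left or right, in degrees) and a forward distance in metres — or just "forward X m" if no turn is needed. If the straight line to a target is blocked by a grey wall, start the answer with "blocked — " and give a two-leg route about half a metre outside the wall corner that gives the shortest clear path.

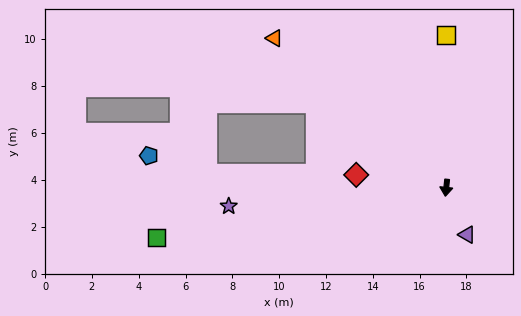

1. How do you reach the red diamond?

turn right 92°, forward 3.9 m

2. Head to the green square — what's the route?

turn right 74°, forward 12.6 m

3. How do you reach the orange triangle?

turn right 125°, forward 9.7 m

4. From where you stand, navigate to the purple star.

turn right 79°, forward 9.3 m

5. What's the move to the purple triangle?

turn left 30°, forward 2.2 m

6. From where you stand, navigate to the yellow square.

turn right 174°, forward 6.5 m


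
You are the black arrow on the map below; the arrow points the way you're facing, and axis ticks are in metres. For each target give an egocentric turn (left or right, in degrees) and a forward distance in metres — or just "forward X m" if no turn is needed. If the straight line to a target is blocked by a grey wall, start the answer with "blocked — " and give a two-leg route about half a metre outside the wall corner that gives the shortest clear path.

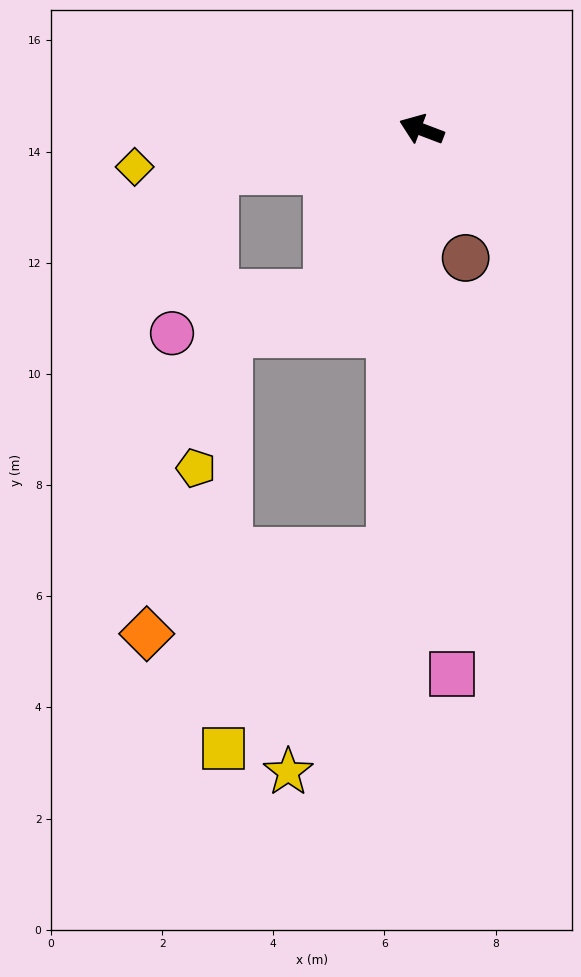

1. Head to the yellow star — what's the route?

blocked — turn left 107°, forward 7.6 m, then turn right 21°, forward 4.4 m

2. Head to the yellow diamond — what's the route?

turn left 28°, forward 5.2 m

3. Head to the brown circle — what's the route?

turn left 130°, forward 2.4 m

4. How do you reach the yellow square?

blocked — turn left 107°, forward 7.6 m, then turn right 36°, forward 4.7 m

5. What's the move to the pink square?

turn left 114°, forward 9.8 m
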